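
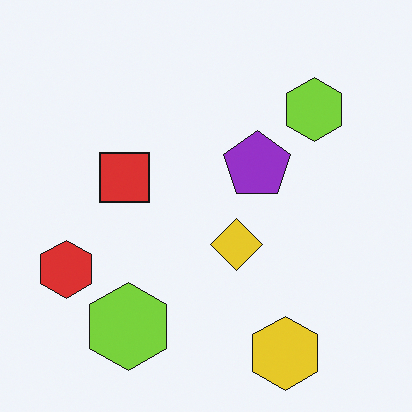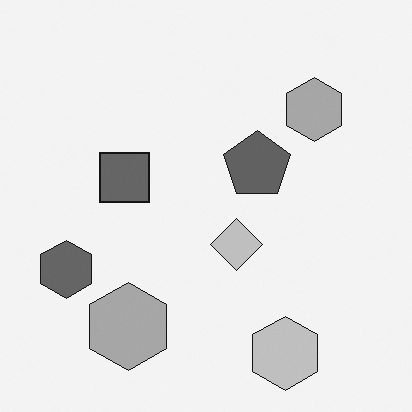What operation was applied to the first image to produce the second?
It was converted to grayscale.

All color is removed — every shape is now a shade of grey.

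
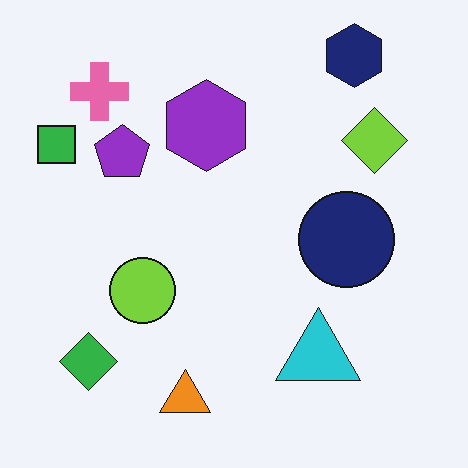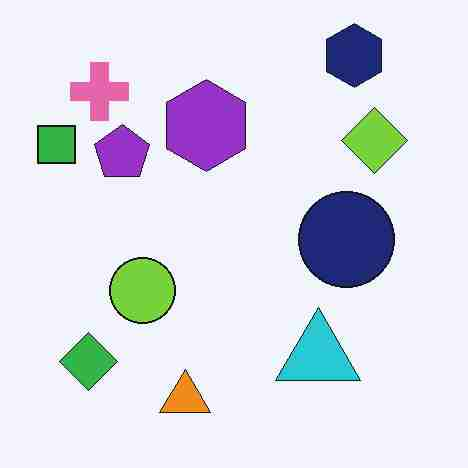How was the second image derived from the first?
The transformation is: degraded with heavy JPEG compression.

Blocky 8×8 compression artifacts appear around shape edges and the flat background shows ringing — characteristic JPEG degradation.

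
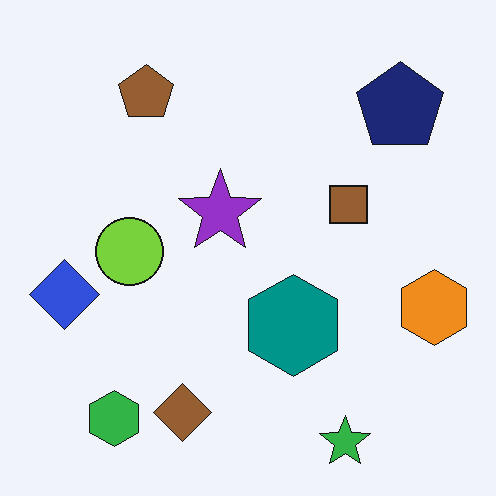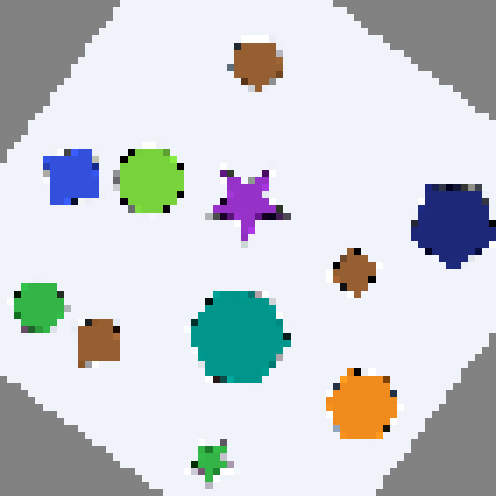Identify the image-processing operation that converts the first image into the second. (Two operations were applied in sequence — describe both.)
The second image is the first rotated clockwise by a large amount — several tens of degrees, then moderately pixelated.

Every shape is tilted by the same angle and the image corners show triangular fill wedges — a whole-image rotation by a non-right angle. Shapes are reduced to large square blocks; fine edges and outlines are lost — a downscale-then-upscale (mosaic) effect.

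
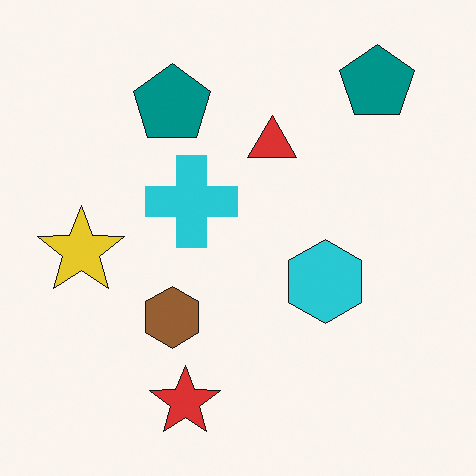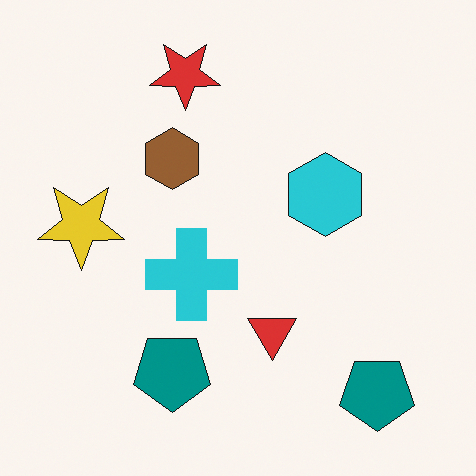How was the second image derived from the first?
This is the original image flipped vertically (top ↔ bottom).

The red star is in the bottom of the first image and the top of the second — shapes on opposite sides of the horizontal midline have swapped in a mirror flip.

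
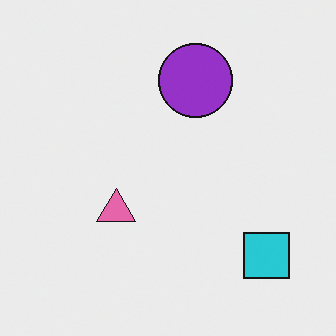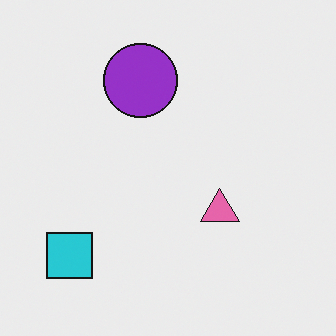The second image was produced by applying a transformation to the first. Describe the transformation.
The transformation is: flipped horizontally (left ↔ right).

The cyan square is in the bottom-right of the first image and the bottom-left of the second — shapes on opposite sides of the vertical midline have swapped in a mirror flip.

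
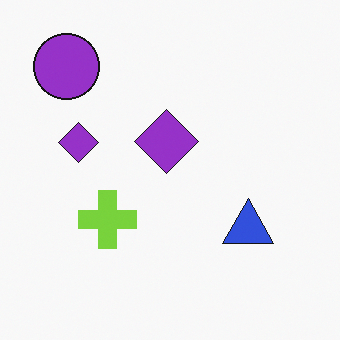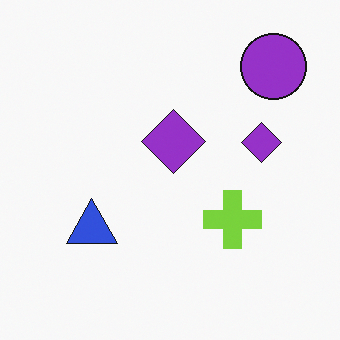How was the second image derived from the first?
The transformation is: flipped horizontally (left ↔ right).

The purple circle is in the top-left of the first image and the top-right of the second — shapes on opposite sides of the vertical midline have swapped in a mirror flip.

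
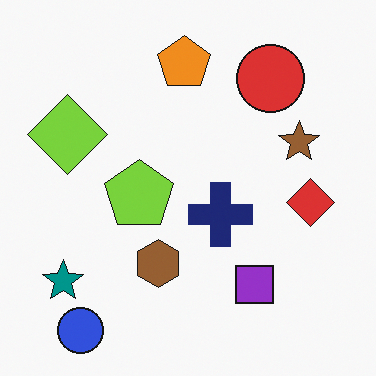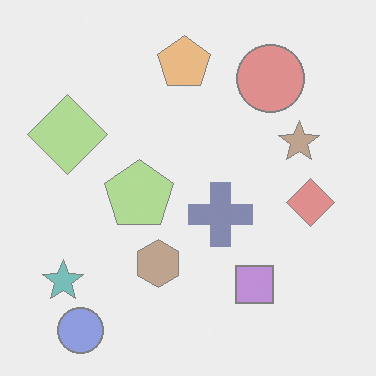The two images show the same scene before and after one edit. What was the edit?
It was washed out (contrast reduced).

Tones are pushed toward mid-grey across the whole image — a global contrast change.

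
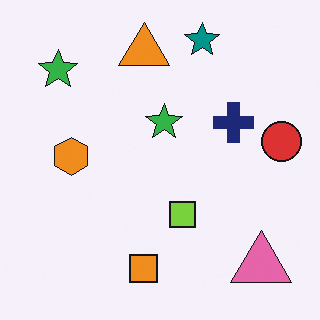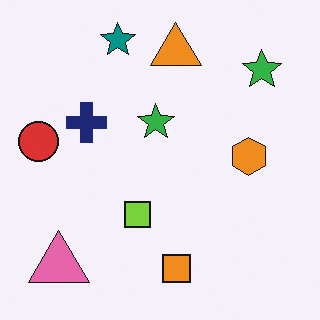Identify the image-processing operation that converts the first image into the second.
It was flipped horizontally (left ↔ right).

The red circle is in the right of the first image and the left of the second — shapes on opposite sides of the vertical midline have swapped in a mirror flip.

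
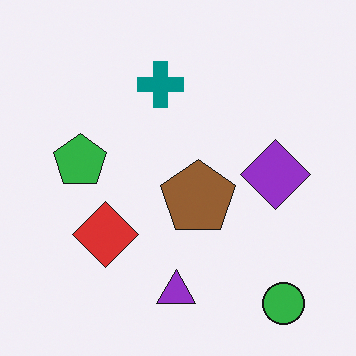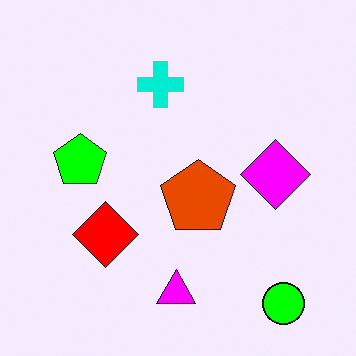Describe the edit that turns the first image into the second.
Made much more vivid (saturation change).

All colors are more vivid — a global saturation change.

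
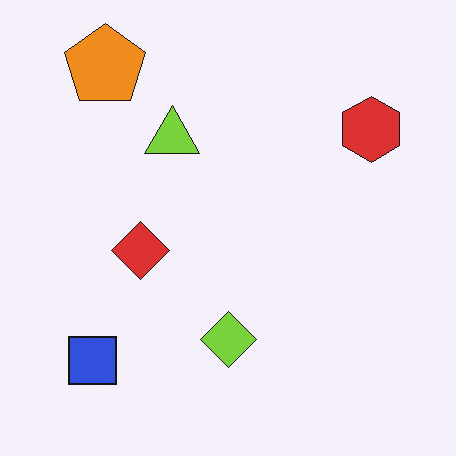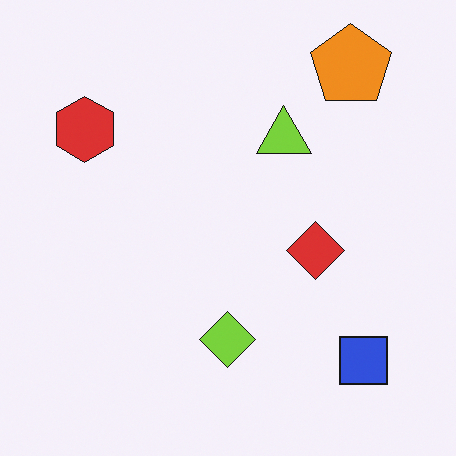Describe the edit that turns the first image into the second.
It was flipped horizontally (left ↔ right).

The red hexagon is in the top-right of the first image and the top-left of the second — shapes on opposite sides of the vertical midline have swapped in a mirror flip.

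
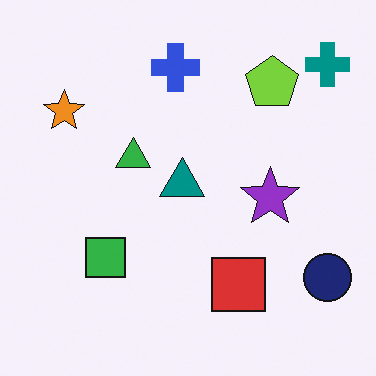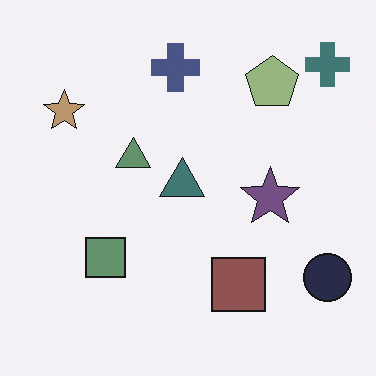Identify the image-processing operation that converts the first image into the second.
The transformation is: made much more muted (saturation change).

All colors are more muted and greyish — a global saturation change.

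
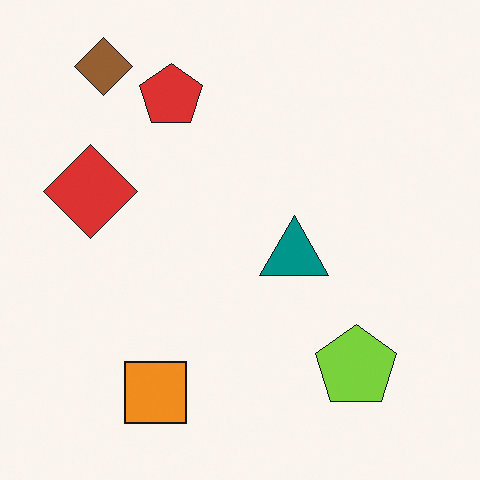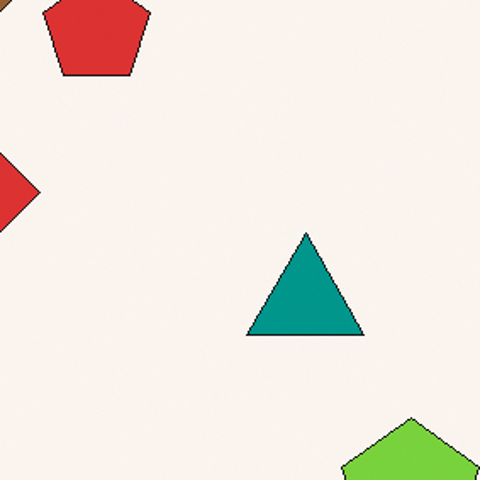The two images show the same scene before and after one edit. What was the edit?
Cropped tightly and scaled back up.

The visible shapes are larger and the field of view is narrower; shapes near the original edges may be partly or wholly outside the frame — a crop-and-rescale.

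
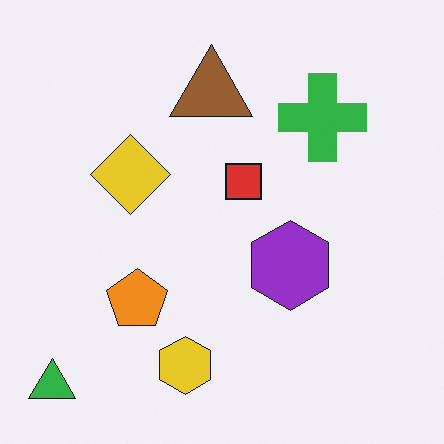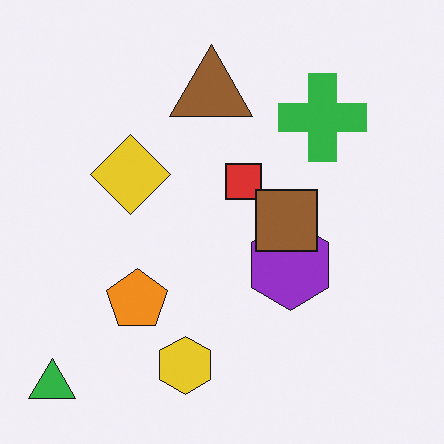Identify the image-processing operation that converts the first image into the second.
The transformation is: overlaid with an additional brown square.

A brown square appears in the second image that is absent from the first.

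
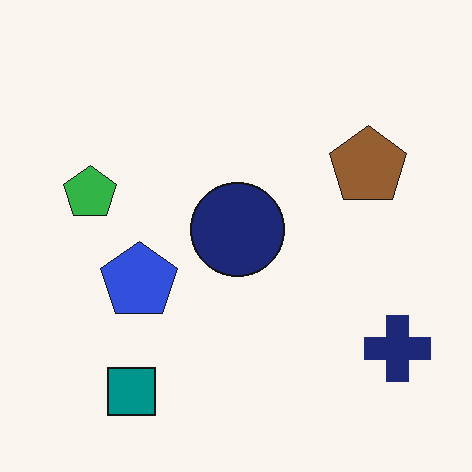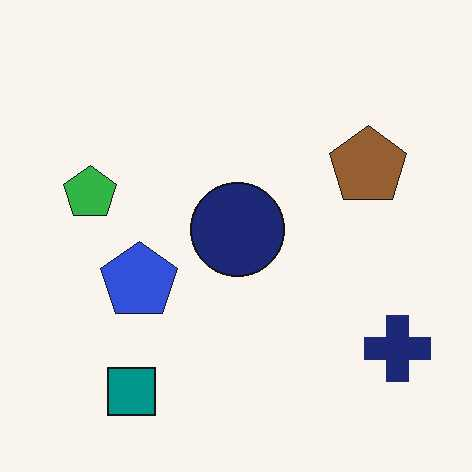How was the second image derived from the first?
The second image is the first JPEG-compressed with visible artifacts.

Blocky 8×8 compression artifacts appear around shape edges and the flat background shows ringing — characteristic JPEG degradation.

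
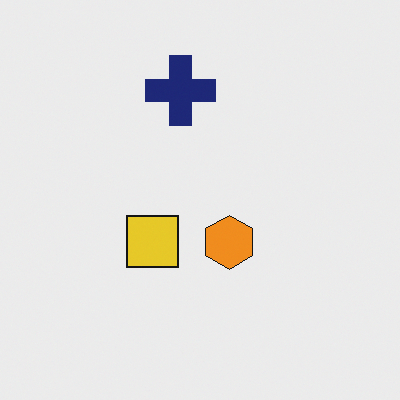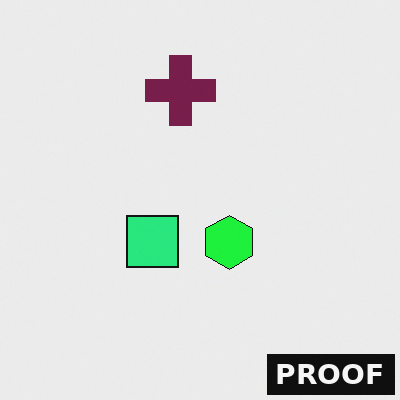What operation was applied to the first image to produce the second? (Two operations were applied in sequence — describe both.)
This is the original image hue-shifted through roughly a third of the color wheel, then watermarked with the text "PROOF" in the lower-right corner.

Every shape's color has rotated by the same amount around the hue wheel — a uniform hue shift. A dark label reading "PROOF" appears in the lower-right corner.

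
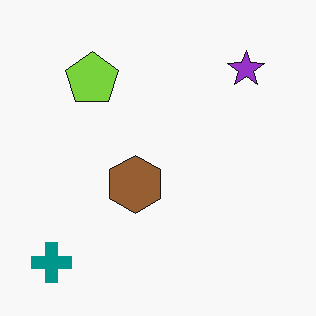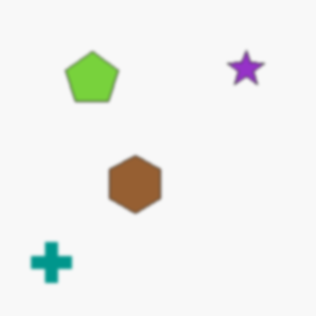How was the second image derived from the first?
The image was slightly softened.

Shape edges and outlines are uniformly softened across the whole image.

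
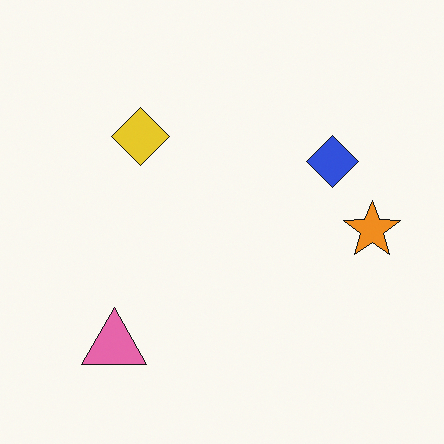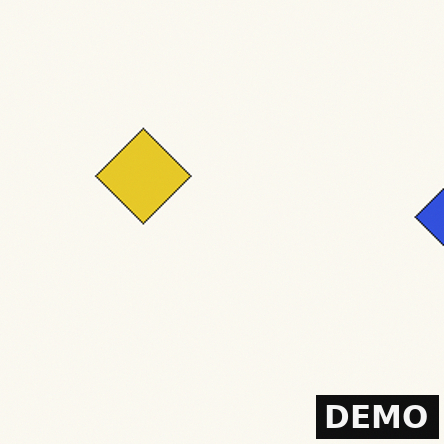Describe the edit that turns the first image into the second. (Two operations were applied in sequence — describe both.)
Cropped to a noticeably smaller region and rescaled, then watermarked with the text "DEMO" in the lower-right corner.

The visible shapes are larger and the field of view is narrower; shapes near the original edges may be partly or wholly outside the frame — a crop-and-rescale. A dark label reading "DEMO" appears in the lower-right corner.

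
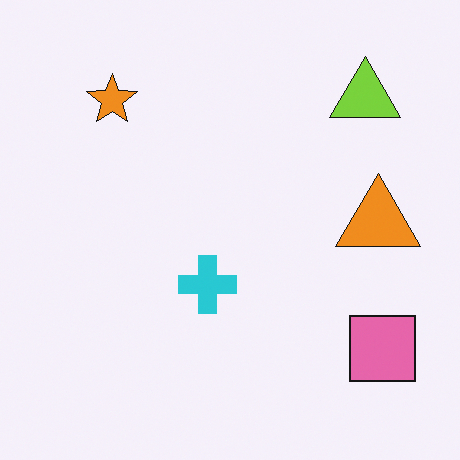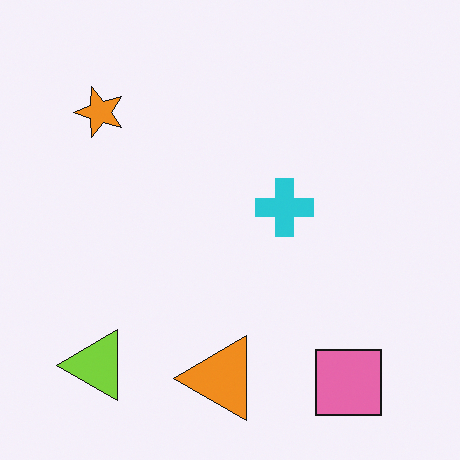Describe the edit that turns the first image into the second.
It was transposed (reflected across the top-left ↔ bottom-right diagonal).

Shapes have swapped their row and column positions — what was in the top-right is now in the bottom-left — a diagonal reflection.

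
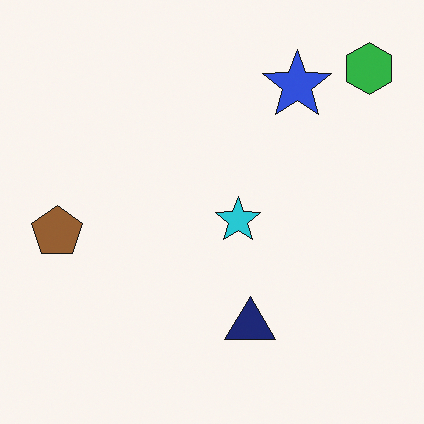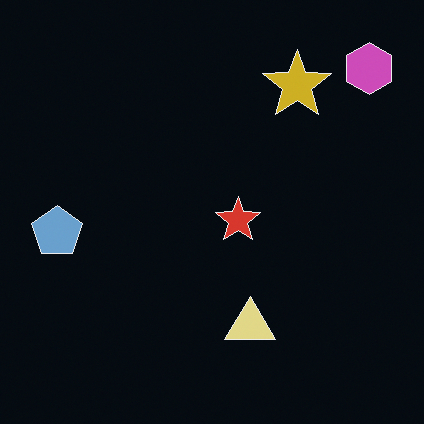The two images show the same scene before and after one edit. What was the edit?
The second image is the first color-inverted (negative).

The light background has become dark and every shape's color is its complement — a photographic negative.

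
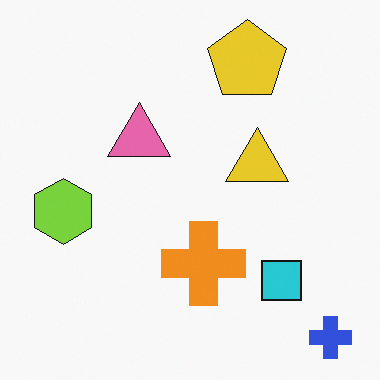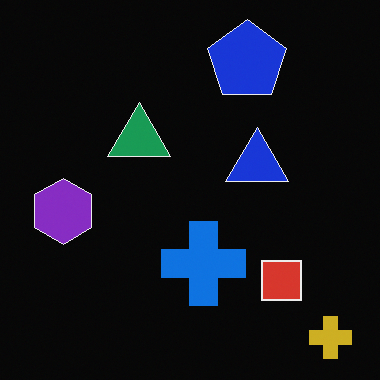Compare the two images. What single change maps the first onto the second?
The transformation is: color-inverted (negative).

The light background has become dark and every shape's color is its complement — a photographic negative.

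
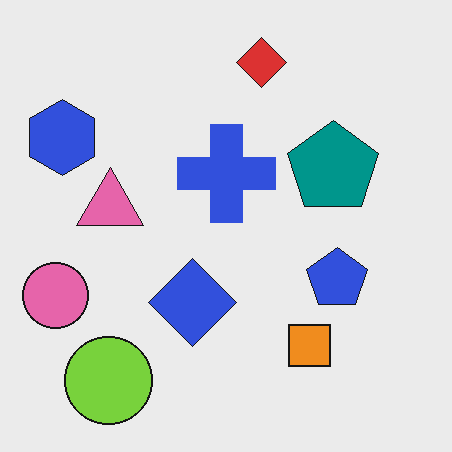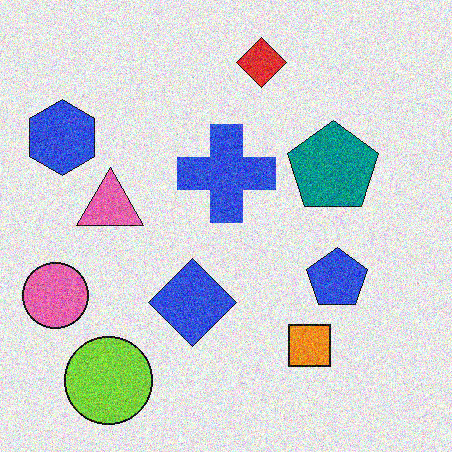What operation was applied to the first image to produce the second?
Degraded with heavy additive noise.

Random speckle covers the whole image, including the flat background.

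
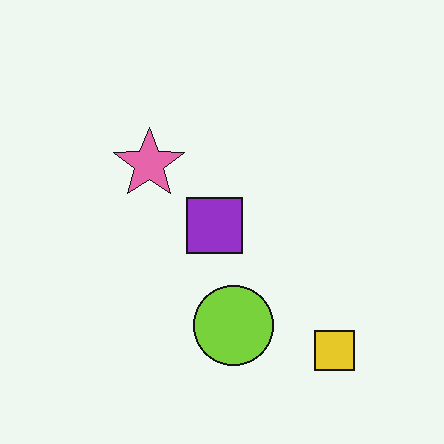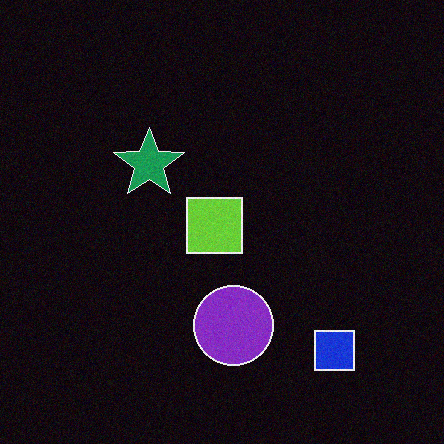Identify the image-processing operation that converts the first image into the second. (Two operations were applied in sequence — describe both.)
It was color-inverted (negative), then degraded with light additive noise.

The light background has become dark and every shape's color is its complement — a photographic negative. Random speckle covers the whole image, including the flat background.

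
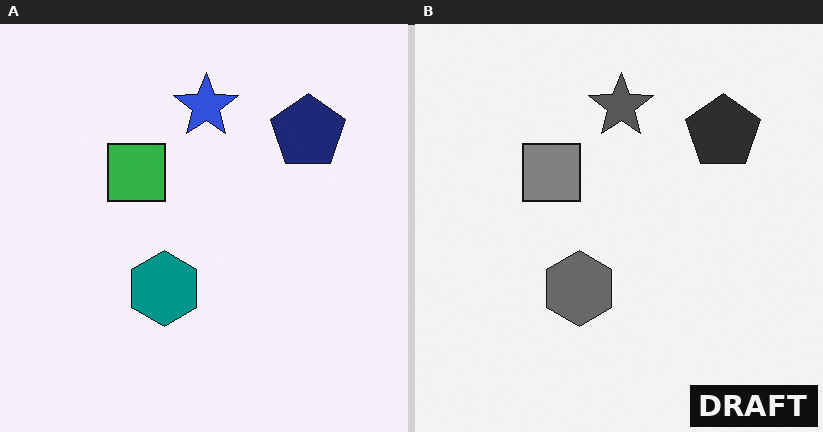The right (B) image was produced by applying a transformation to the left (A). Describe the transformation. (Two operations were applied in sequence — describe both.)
The image was converted to grayscale, then watermarked with the text "DRAFT" in the lower-right corner.

All color is removed — every shape is now a shade of grey. A dark label reading "DRAFT" appears in the lower-right corner.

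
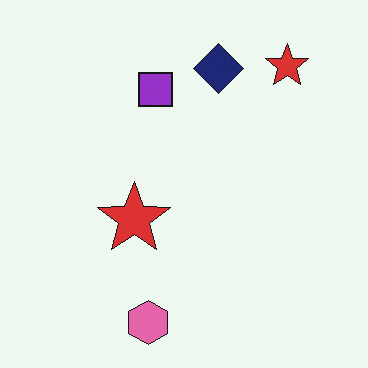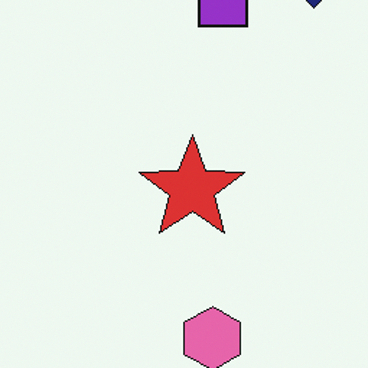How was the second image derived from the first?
It was cropped slightly and scaled back up.

The visible shapes are larger and the field of view is narrower; shapes near the original edges may be partly or wholly outside the frame — a crop-and-rescale.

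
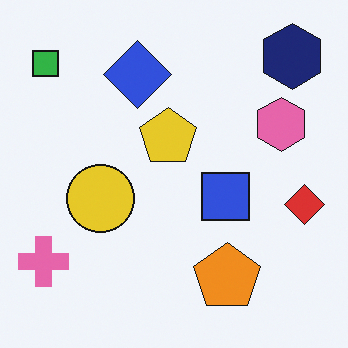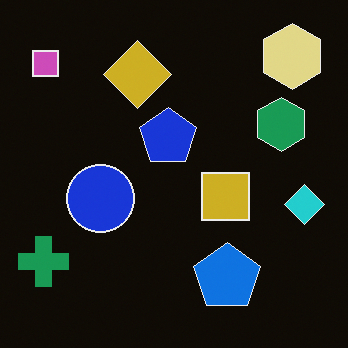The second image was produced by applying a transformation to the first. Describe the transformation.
The second image is the first color-inverted (negative).

The light background has become dark and every shape's color is its complement — a photographic negative.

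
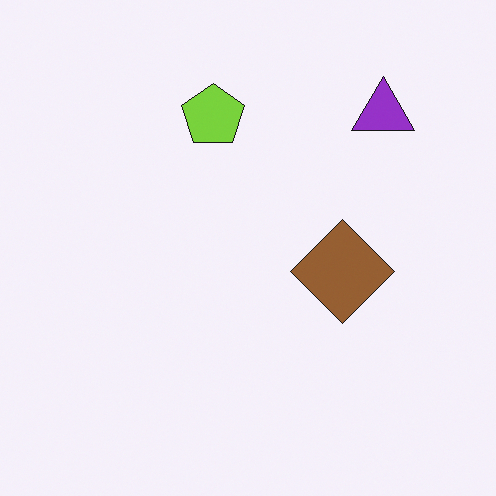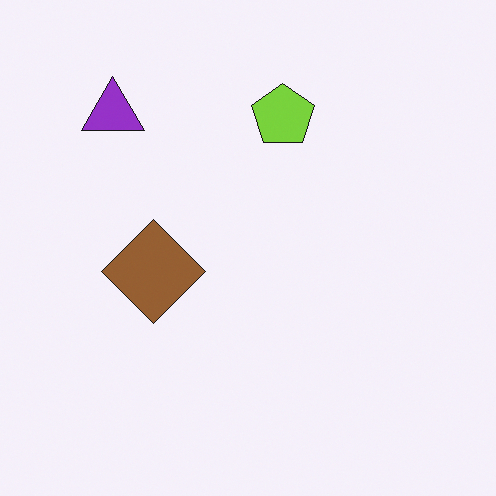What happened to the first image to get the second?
Flipped horizontally (left ↔ right).

The purple triangle is in the top-right of the first image and the top-left of the second — shapes on opposite sides of the vertical midline have swapped in a mirror flip.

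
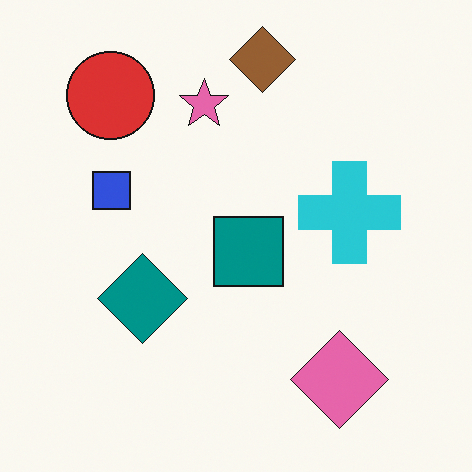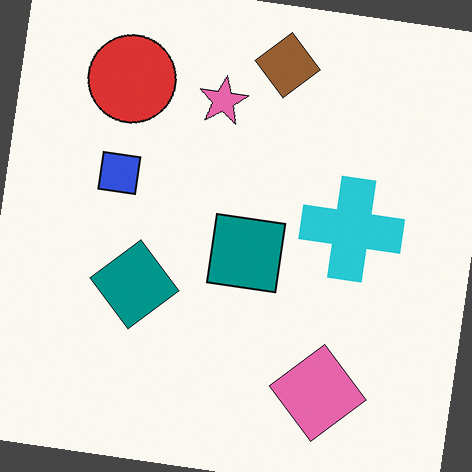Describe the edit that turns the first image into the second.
The image was rotated clockwise by a few degrees.

Every shape is tilted by the same angle and the image corners show triangular fill wedges — a whole-image rotation by a non-right angle.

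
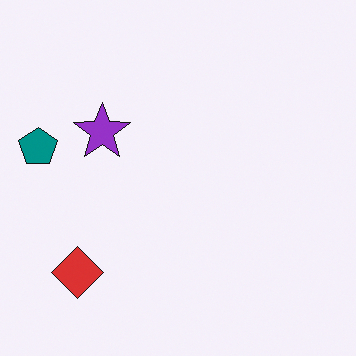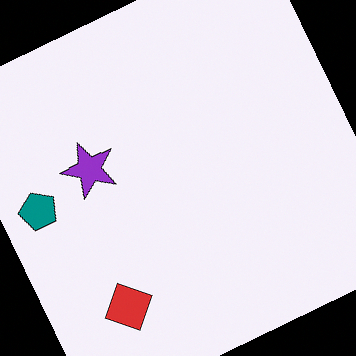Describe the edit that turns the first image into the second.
Rotated counter-clockwise by a clearly visible amount.

Every shape is tilted by the same angle and the image corners show triangular fill wedges — a whole-image rotation by a non-right angle.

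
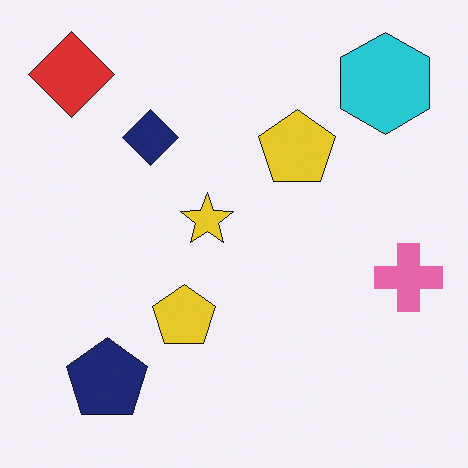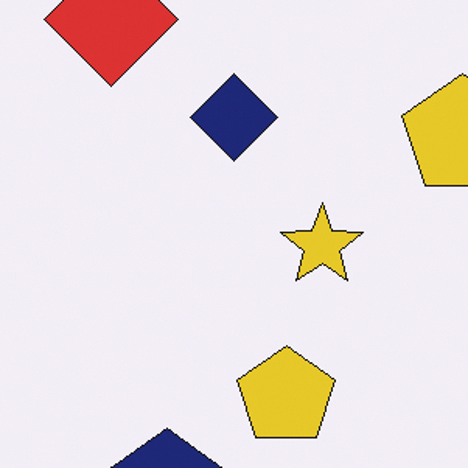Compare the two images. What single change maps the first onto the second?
This is the original image cropped to a modestly smaller region and rescaled.

The visible shapes are larger and the field of view is narrower; shapes near the original edges may be partly or wholly outside the frame — a crop-and-rescale.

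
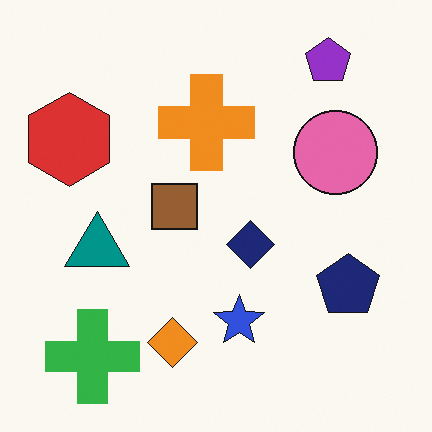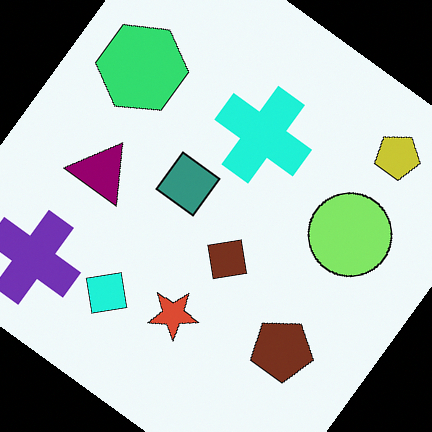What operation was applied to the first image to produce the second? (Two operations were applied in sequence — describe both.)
The image was hue-shifted by a moderate amount, then rotated clockwise by a large amount — several tens of degrees.

Every shape's color has rotated by the same amount around the hue wheel — a uniform hue shift. Every shape is tilted by the same angle and the image corners show triangular fill wedges — a whole-image rotation by a non-right angle.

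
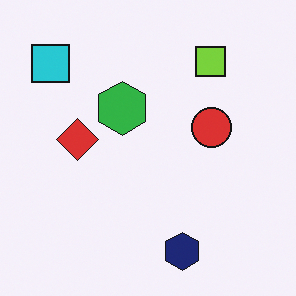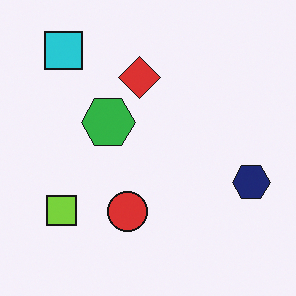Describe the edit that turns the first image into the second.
Transposed (reflected across the top-left ↔ bottom-right diagonal).

Shapes have swapped their row and column positions — what was in the top-right is now in the bottom-left — a diagonal reflection.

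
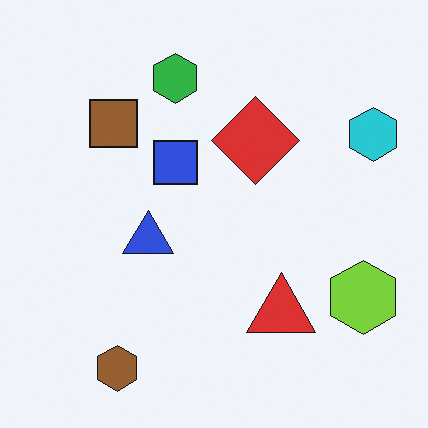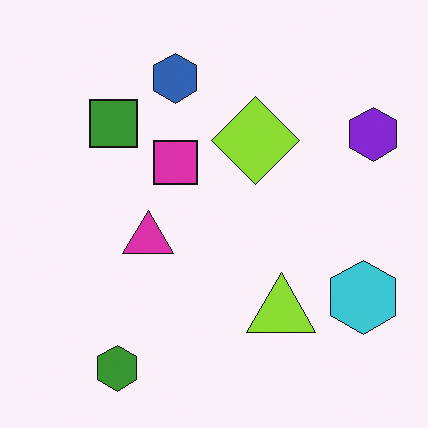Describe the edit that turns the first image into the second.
It was hue-shifted by a moderate amount.

Every shape's color has rotated by the same amount around the hue wheel — a uniform hue shift.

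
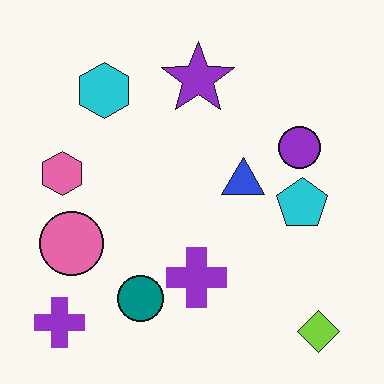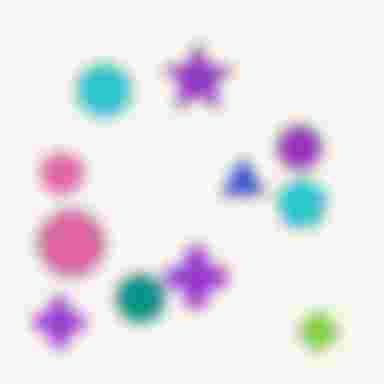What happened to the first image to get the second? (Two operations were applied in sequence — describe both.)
The transformation is: strongly gaussian-blurred, then degraded with heavy JPEG compression.

Shape edges and outlines are uniformly softened across the whole image. Blocky 8×8 compression artifacts appear around shape edges and the flat background shows ringing — characteristic JPEG degradation.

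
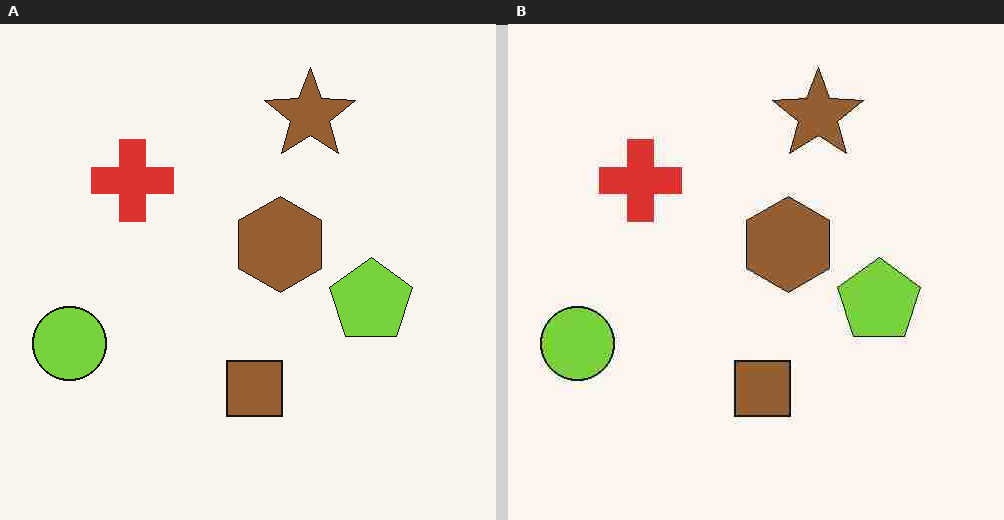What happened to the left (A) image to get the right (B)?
The image was heavily JPEG-compressed with obvious blocking artifacts.

Blocky 8×8 compression artifacts appear around shape edges and the flat background shows ringing — characteristic JPEG degradation.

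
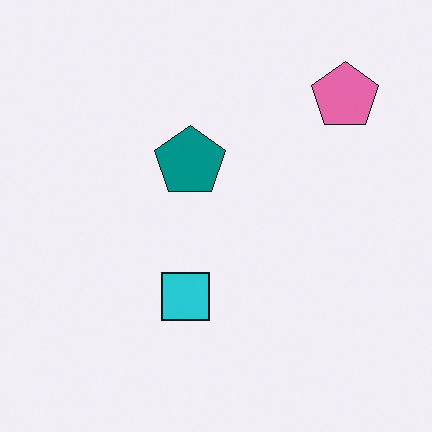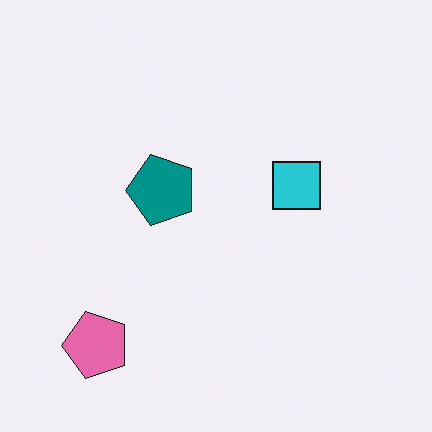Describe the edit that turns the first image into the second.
Transposed (reflected across the top-left ↔ bottom-right diagonal).

Shapes have swapped their row and column positions — what was in the top-right is now in the bottom-left — a diagonal reflection.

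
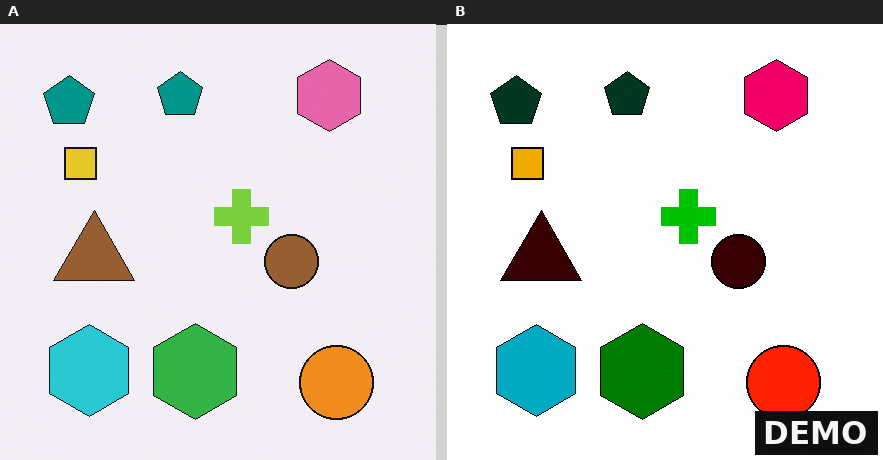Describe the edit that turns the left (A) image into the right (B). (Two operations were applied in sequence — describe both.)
Boosted in contrast, then watermarked with the text "DEMO" in the lower-right corner.

Tones are pushed away from mid-grey across the whole image — a global contrast change. A dark label reading "DEMO" appears in the lower-right corner.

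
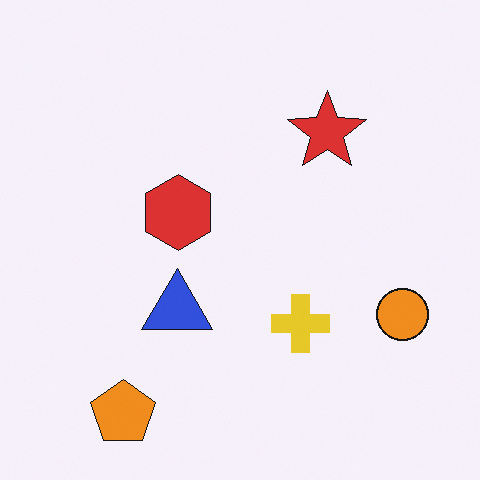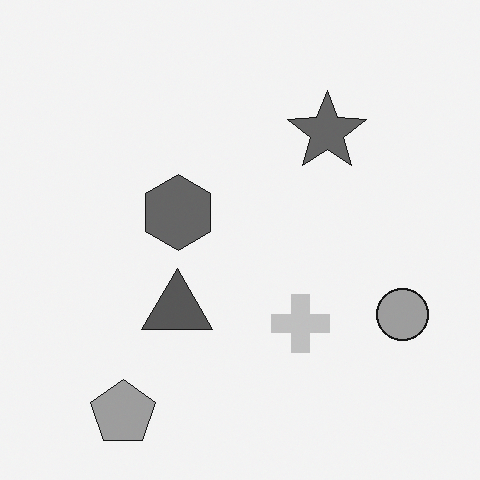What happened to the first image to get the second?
Converted to grayscale.

All color is removed — every shape is now a shade of grey.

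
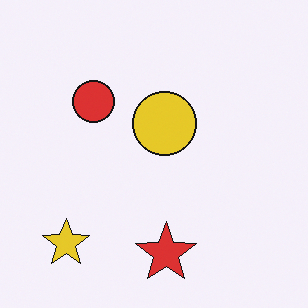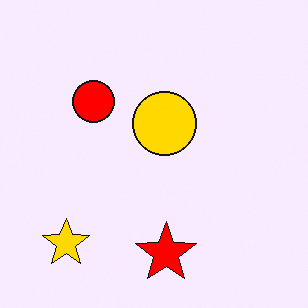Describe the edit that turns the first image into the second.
Heavily oversaturated.

All colors are more vivid — a global saturation change.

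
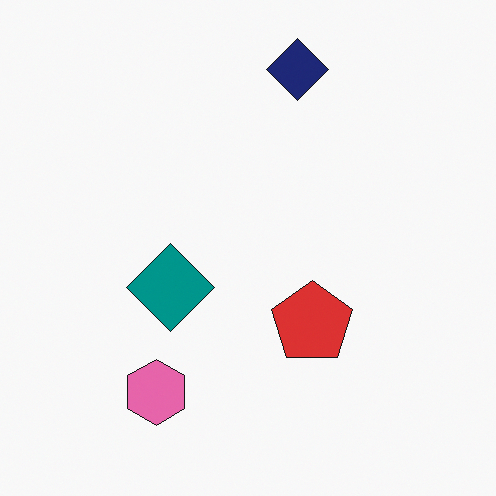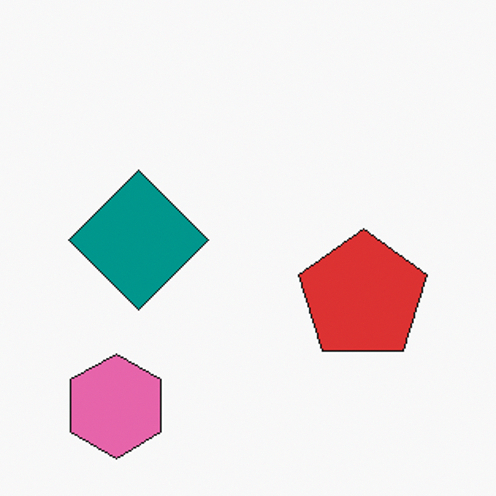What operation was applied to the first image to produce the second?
Cropped slightly and scaled back up.

The visible shapes are larger and the field of view is narrower; shapes near the original edges may be partly or wholly outside the frame — a crop-and-rescale.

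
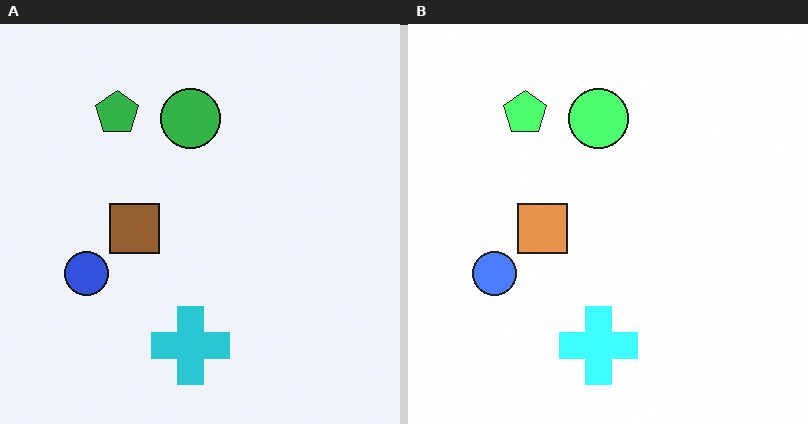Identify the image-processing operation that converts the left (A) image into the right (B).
Brightened a lot.

Every pixel — background and shapes alike — is uniformly brightened.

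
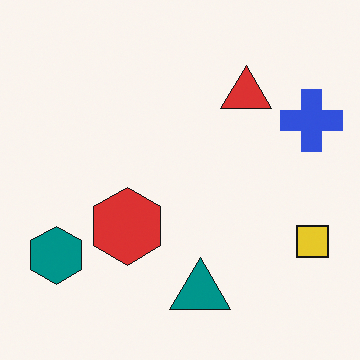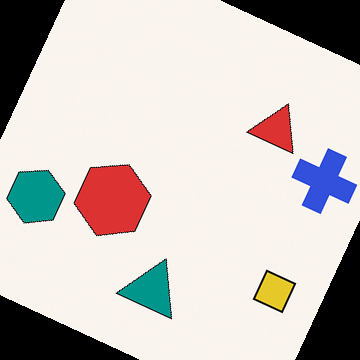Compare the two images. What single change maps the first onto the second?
Rotated clockwise by a clearly visible amount.

Every shape is tilted by the same angle and the image corners show triangular fill wedges — a whole-image rotation by a non-right angle.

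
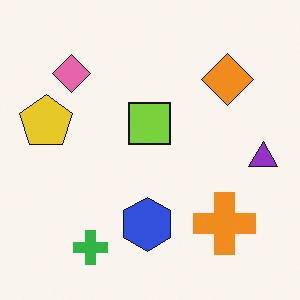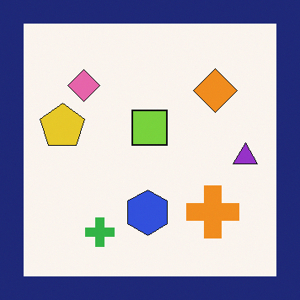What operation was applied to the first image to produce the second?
Framed with a navy border.

A solid navy frame runs around the edge of the second image, with the content slightly shrunk inside it.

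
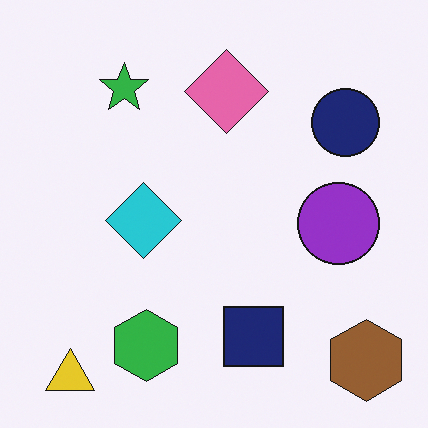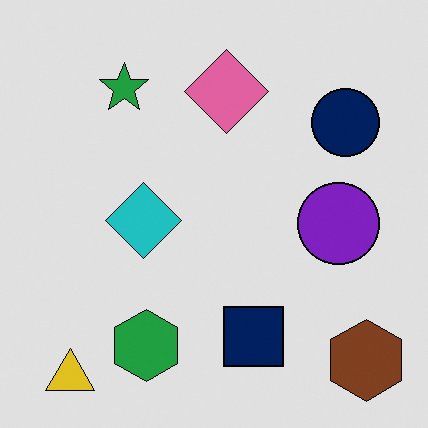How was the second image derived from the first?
It was moderately posterized.

Each flat color has snapped to a coarser quantized level — most visibly, the near-white background has dropped to a flat grey.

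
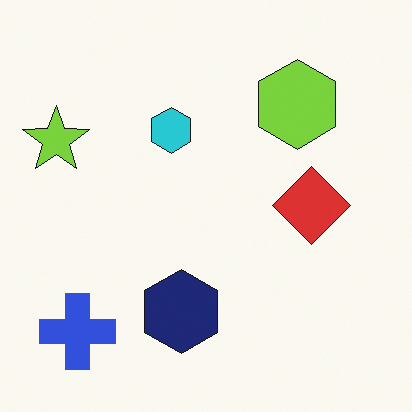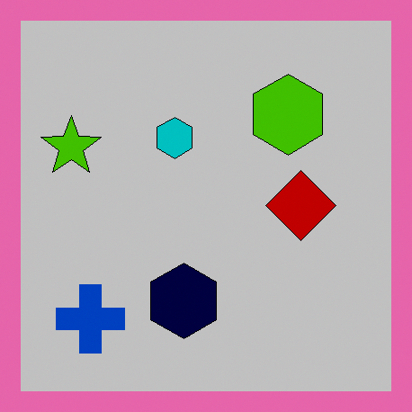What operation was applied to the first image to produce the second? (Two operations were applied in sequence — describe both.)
The image was aggressively posterized, then framed with a pink border.

Each flat color has snapped to a coarser quantized level — most visibly, the near-white background has dropped to a flat grey. A solid pink frame runs around the edge of the second image, with the content slightly shrunk inside it.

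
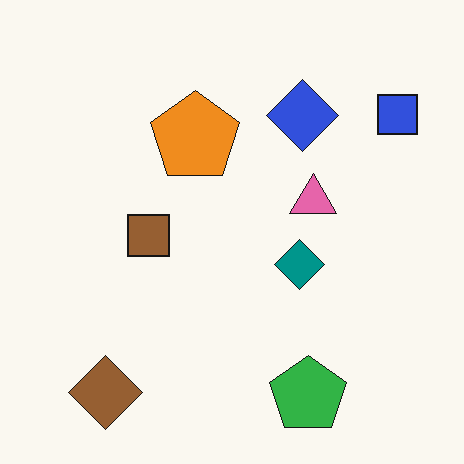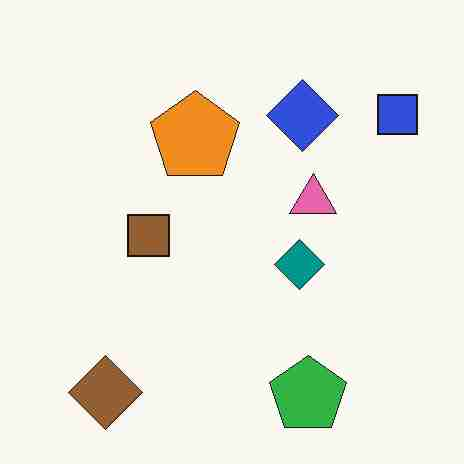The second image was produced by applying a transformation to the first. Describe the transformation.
The transformation is: degraded with heavy JPEG compression.

Blocky 8×8 compression artifacts appear around shape edges and the flat background shows ringing — characteristic JPEG degradation.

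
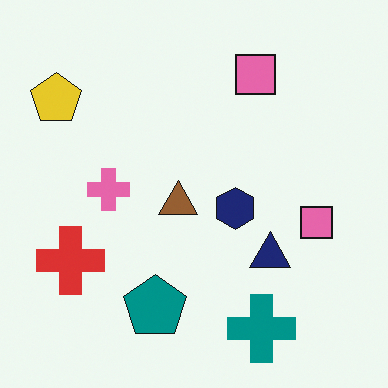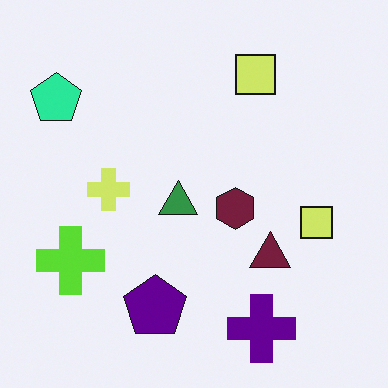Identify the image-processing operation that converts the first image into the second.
The second image is the first hue-shifted through roughly a third of the color wheel.

Every shape's color has rotated by the same amount around the hue wheel — a uniform hue shift.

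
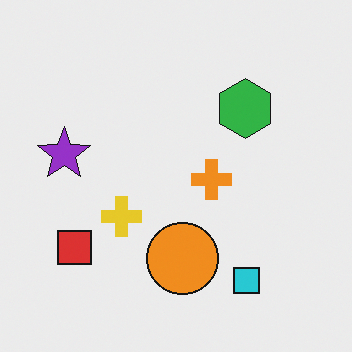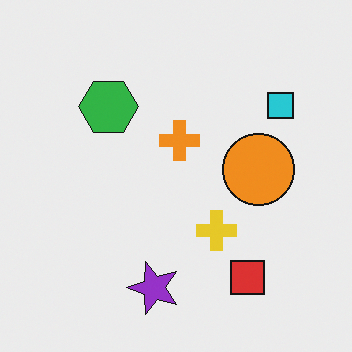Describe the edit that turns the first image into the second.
The image was rotated 90° counter-clockwise.

The cyan square sits in the bottom-right of the first image and the top-right of the second — consistent with a whole-image 90° counter-clockwise rotation.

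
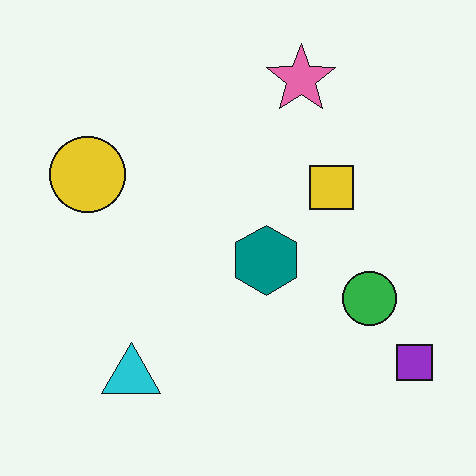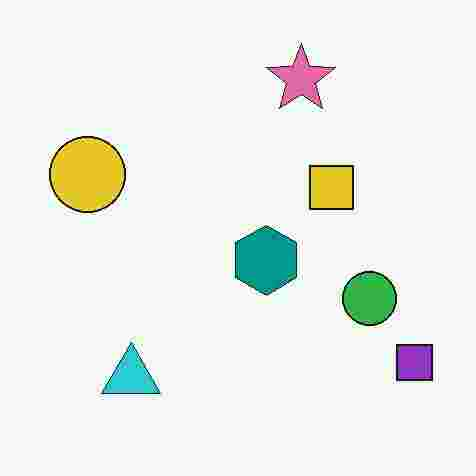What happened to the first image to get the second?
The second image is the first heavily JPEG-compressed with obvious blocking artifacts.

Blocky 8×8 compression artifacts appear around shape edges and the flat background shows ringing — characteristic JPEG degradation.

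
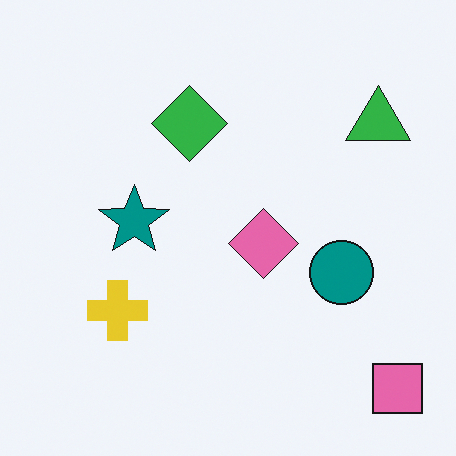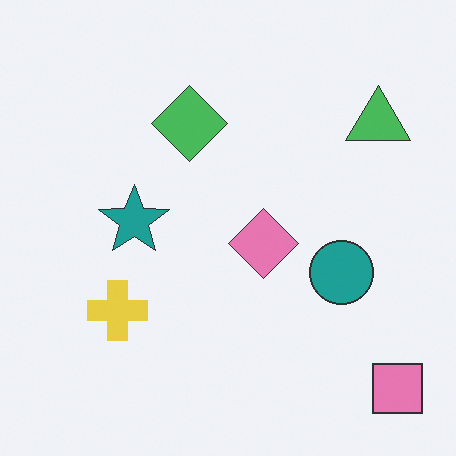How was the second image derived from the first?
The image was given slightly reduced contrast.

Tones are pushed toward mid-grey across the whole image — a global contrast change.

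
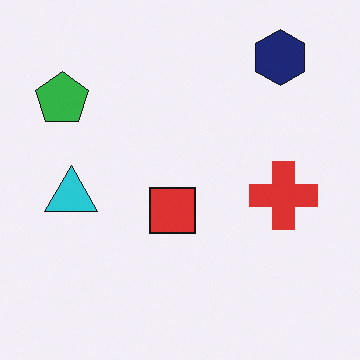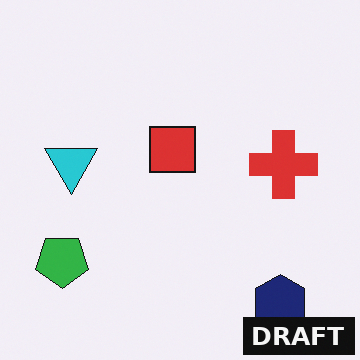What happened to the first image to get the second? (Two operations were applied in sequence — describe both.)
It was flipped vertically (top ↔ bottom), then watermarked with the text "DRAFT" in the lower-right corner.

The navy hexagon is in the top-right of the first image and the bottom-right of the second — shapes on opposite sides of the horizontal midline have swapped in a mirror flip. A dark label reading "DRAFT" appears in the lower-right corner.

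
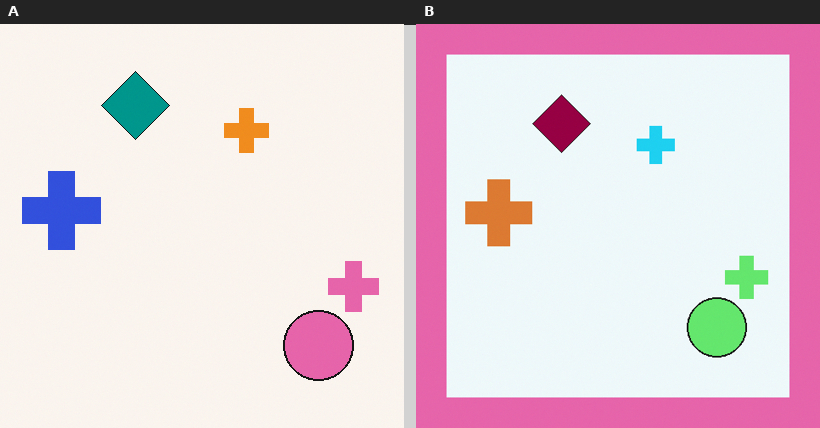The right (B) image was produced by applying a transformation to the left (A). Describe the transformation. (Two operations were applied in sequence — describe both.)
This is the original image hue-shifted through roughly half the color wheel, then framed with a pink border.

Every shape's color has rotated by the same amount around the hue wheel — a uniform hue shift. A solid pink frame runs around the edge of the right (B) image, with the content slightly shrunk inside it.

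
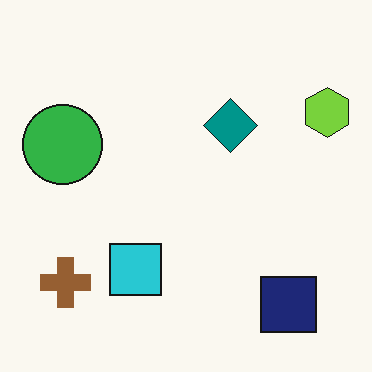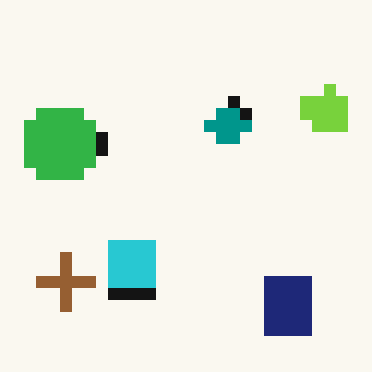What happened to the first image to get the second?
The image was coarsely pixelated.

Shapes are reduced to large square blocks; fine edges and outlines are lost — a downscale-then-upscale (mosaic) effect.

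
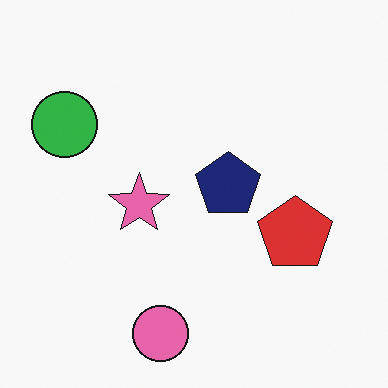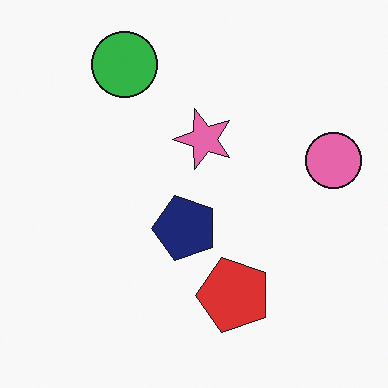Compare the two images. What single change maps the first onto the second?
The second image is the first transposed (reflected across the top-left ↔ bottom-right diagonal).

Shapes have swapped their row and column positions — what was in the top-right is now in the bottom-left — a diagonal reflection.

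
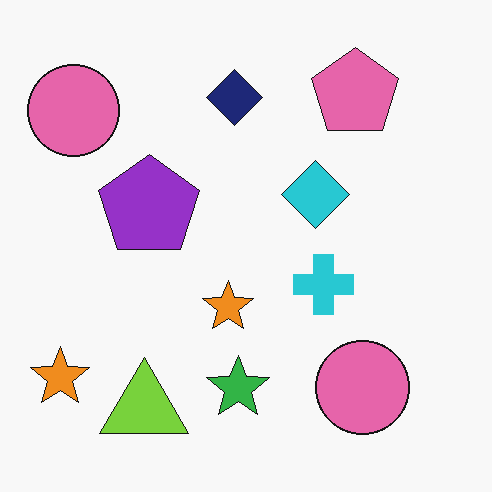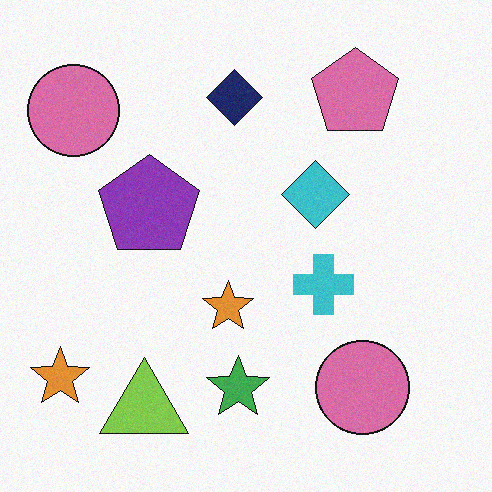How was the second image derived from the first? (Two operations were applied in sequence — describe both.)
It was slightly desaturated, then degraded with a light layer of grain.

All colors are more muted and greyish — a global saturation change. Random speckle covers the whole image, including the flat background.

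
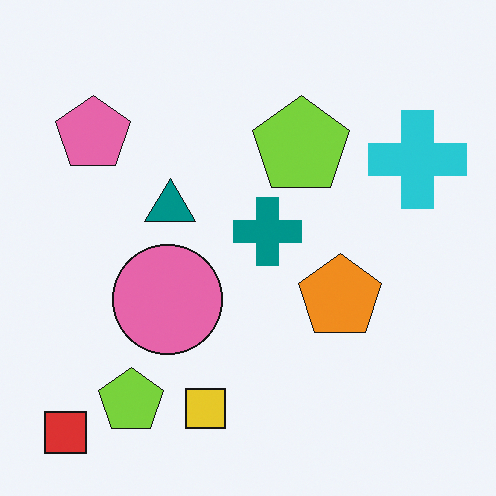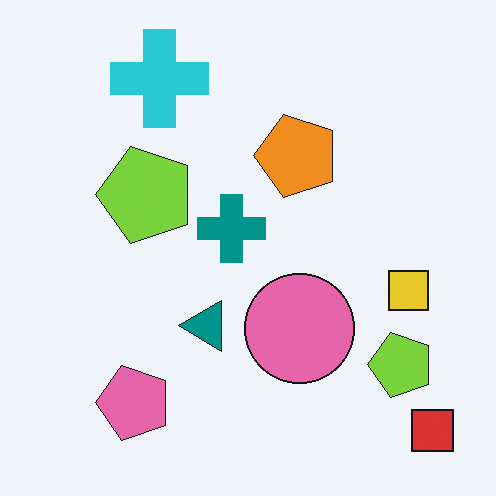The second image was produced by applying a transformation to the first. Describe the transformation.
The second image is the first rotated 90° counter-clockwise.

The red square sits in the bottom-left of the first image and the bottom-right of the second — consistent with a whole-image 90° counter-clockwise rotation.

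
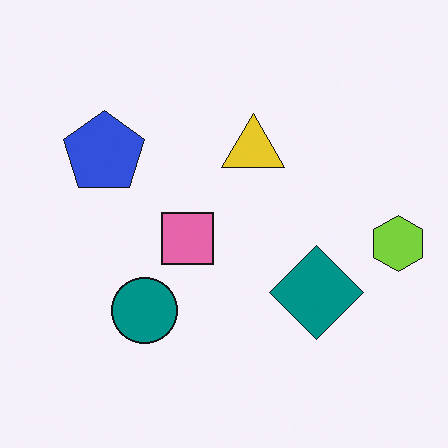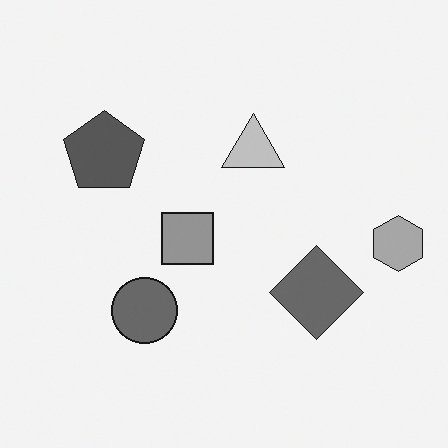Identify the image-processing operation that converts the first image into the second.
The image was converted to grayscale.

All color is removed — every shape is now a shade of grey.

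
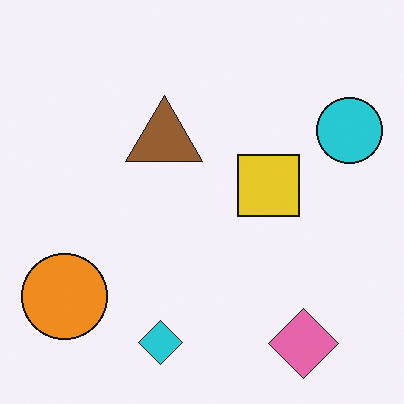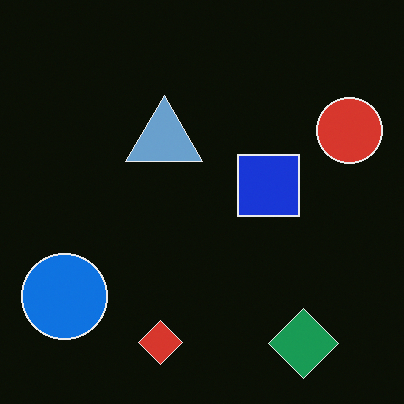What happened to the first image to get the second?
The image was color-inverted (negative).

The light background has become dark and every shape's color is its complement — a photographic negative.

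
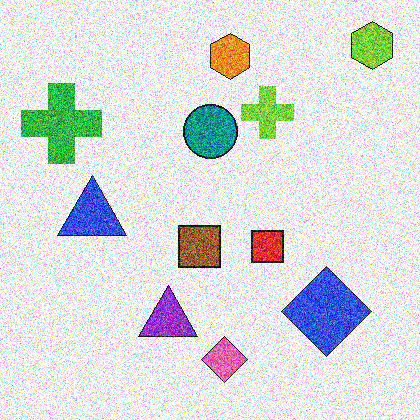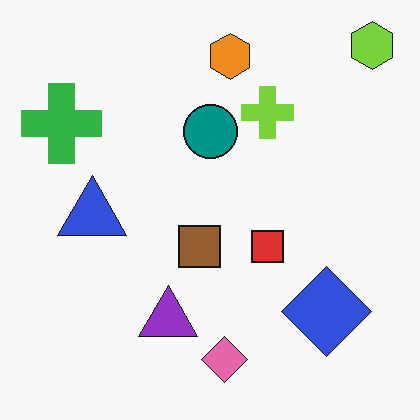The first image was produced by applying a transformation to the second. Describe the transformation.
The image was degraded with a thick layer of grain.

Random speckle covers the whole image, including the flat background.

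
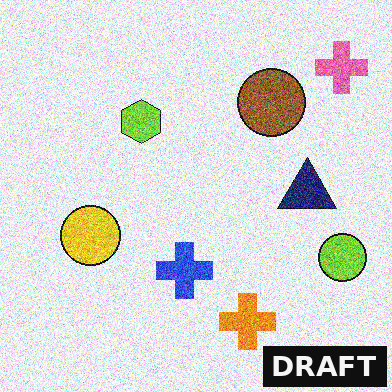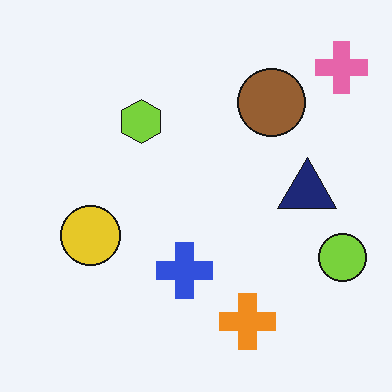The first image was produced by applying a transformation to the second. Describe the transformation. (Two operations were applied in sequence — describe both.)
The transformation is: degraded with strong gaussian noise, then watermarked with the text "DRAFT" in the lower-right corner.

Random speckle covers the whole image, including the flat background. A dark label reading "DRAFT" appears in the lower-right corner.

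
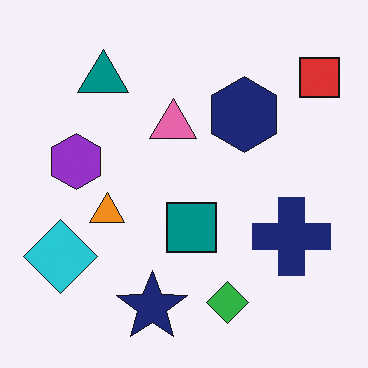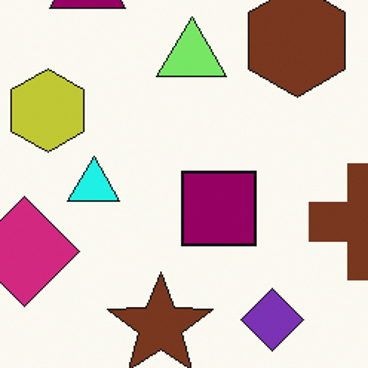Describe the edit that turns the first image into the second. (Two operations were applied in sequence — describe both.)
Cropped to a modestly smaller region and rescaled, then hue-shifted noticeably.

The visible shapes are larger and the field of view is narrower; shapes near the original edges may be partly or wholly outside the frame — a crop-and-rescale. Every shape's color has rotated by the same amount around the hue wheel — a uniform hue shift.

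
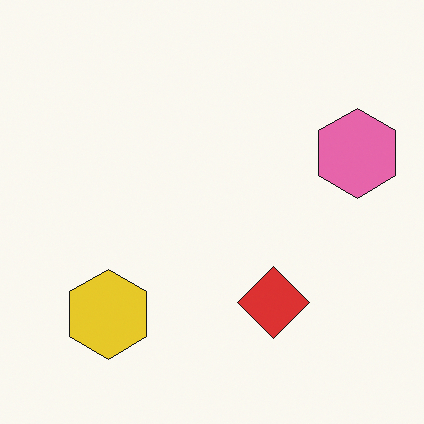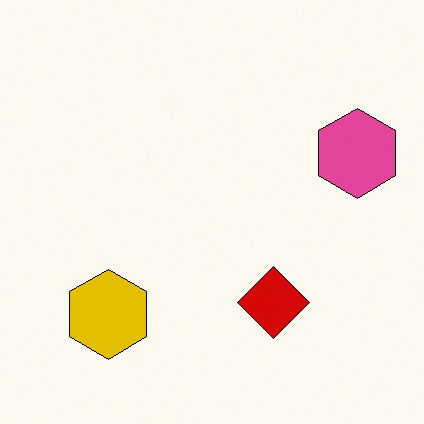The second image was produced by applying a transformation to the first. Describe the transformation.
This is the original image given slightly increased contrast.

Tones are pushed away from mid-grey across the whole image — a global contrast change.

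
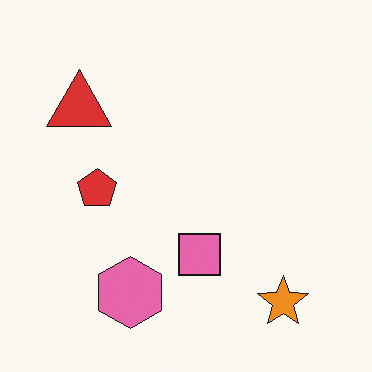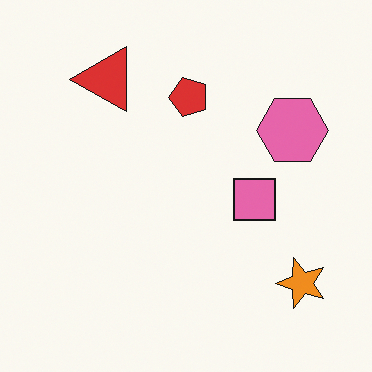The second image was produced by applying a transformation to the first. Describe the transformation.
Transposed (reflected across the top-left ↔ bottom-right diagonal).

Shapes have swapped their row and column positions — what was in the top-right is now in the bottom-left — a diagonal reflection.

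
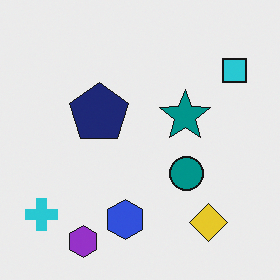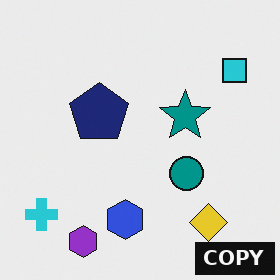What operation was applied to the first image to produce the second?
This is the original image watermarked with the text "COPY" in the lower-right corner.

A dark label reading "COPY" appears in the lower-right corner.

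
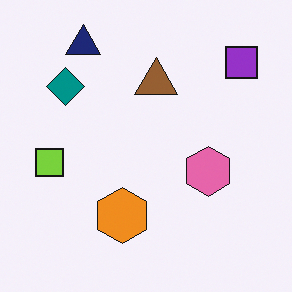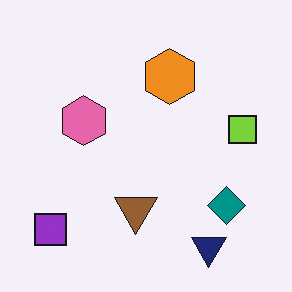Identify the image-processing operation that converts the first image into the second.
It was rotated 180°.

The purple square sits in the top-right of the first image and the bottom-left of the second — consistent with a whole-image 180° rotation.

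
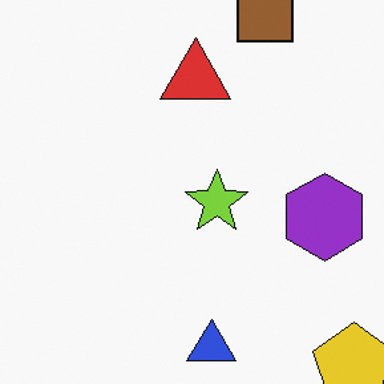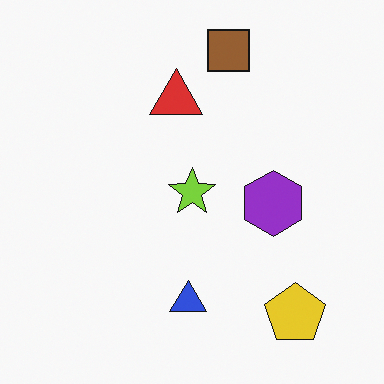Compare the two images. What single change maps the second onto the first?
The transformation is: cropped to a modestly smaller region and rescaled.

The visible shapes are larger and the field of view is narrower; shapes near the original edges may be partly or wholly outside the frame — a crop-and-rescale.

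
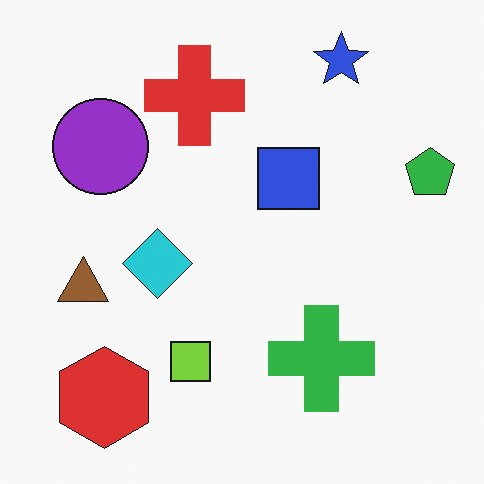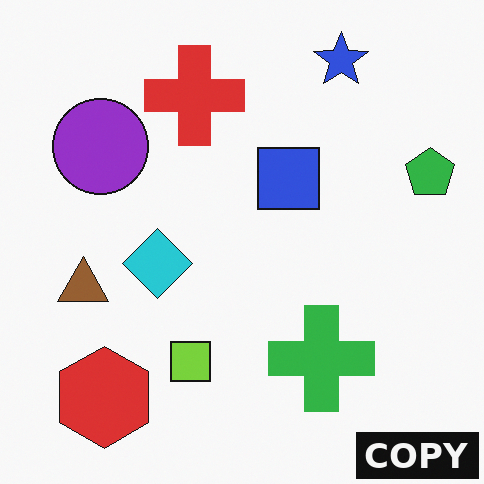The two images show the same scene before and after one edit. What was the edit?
The image was watermarked with the text "COPY" in the lower-right corner.

A dark label reading "COPY" appears in the lower-right corner.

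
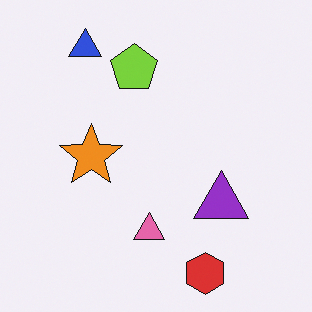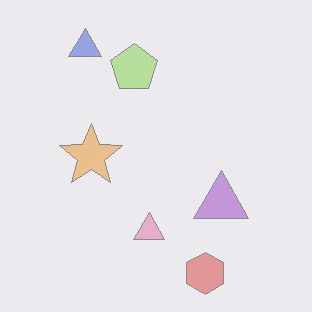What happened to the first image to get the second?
Washed out (contrast reduced).

Tones are pushed toward mid-grey across the whole image — a global contrast change.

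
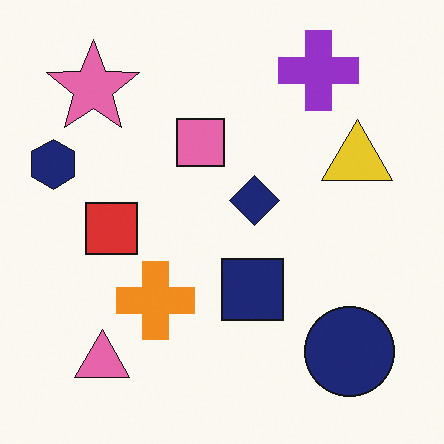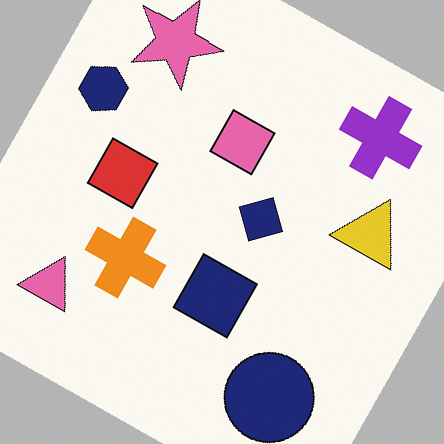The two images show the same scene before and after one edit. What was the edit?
The image was rotated clockwise by a moderate amount.

Every shape is tilted by the same angle and the image corners show triangular fill wedges — a whole-image rotation by a non-right angle.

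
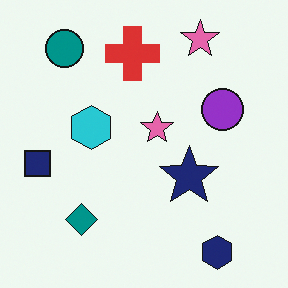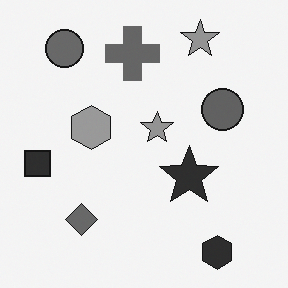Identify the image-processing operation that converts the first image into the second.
The second image is the first converted to grayscale.

All color is removed — every shape is now a shade of grey.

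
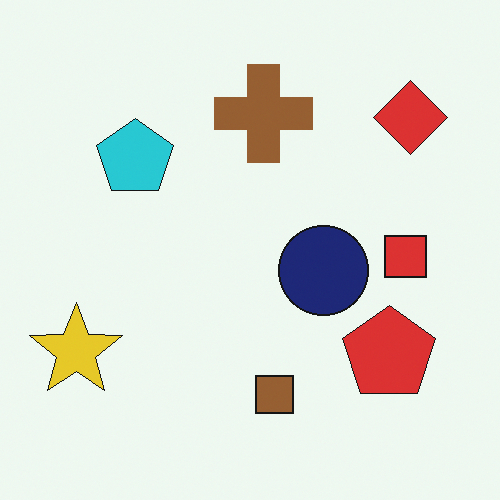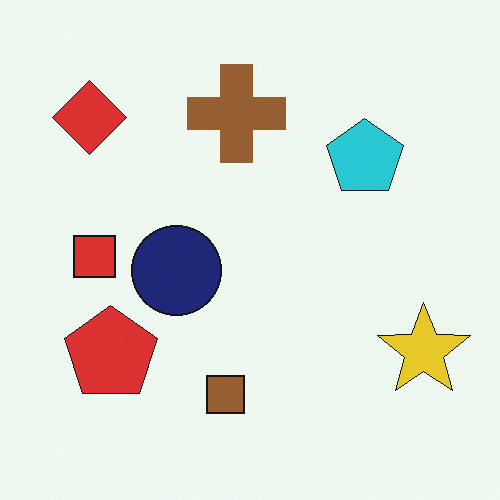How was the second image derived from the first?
The transformation is: flipped horizontally (left ↔ right).

The yellow star is in the bottom-left of the first image and the bottom-right of the second — shapes on opposite sides of the vertical midline have swapped in a mirror flip.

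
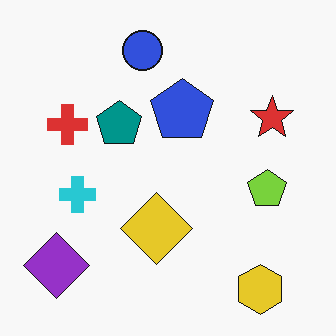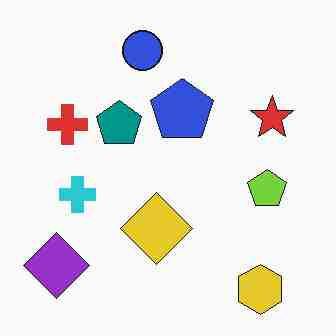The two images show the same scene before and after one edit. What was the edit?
The image was heavily JPEG-compressed with obvious blocking artifacts.

Blocky 8×8 compression artifacts appear around shape edges and the flat background shows ringing — characteristic JPEG degradation.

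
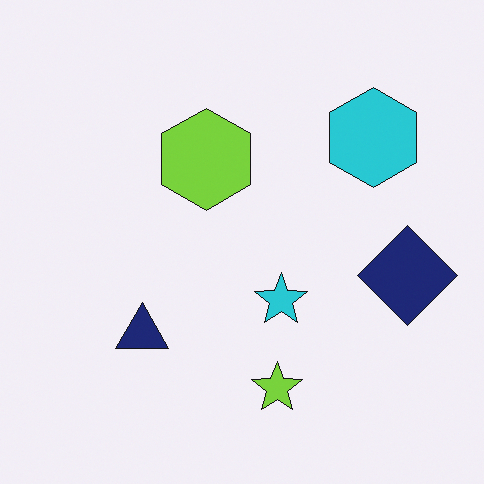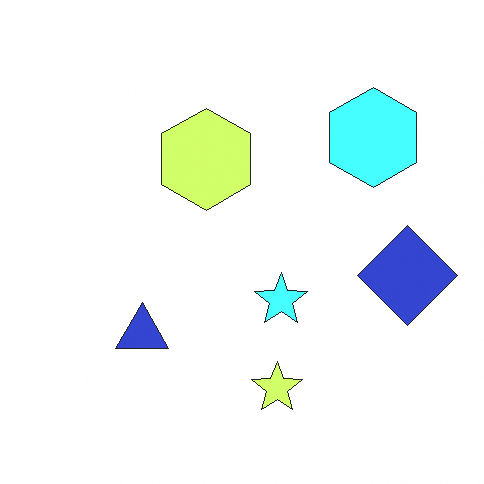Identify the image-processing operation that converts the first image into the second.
Brightened a lot.

Every pixel — background and shapes alike — is uniformly brightened.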